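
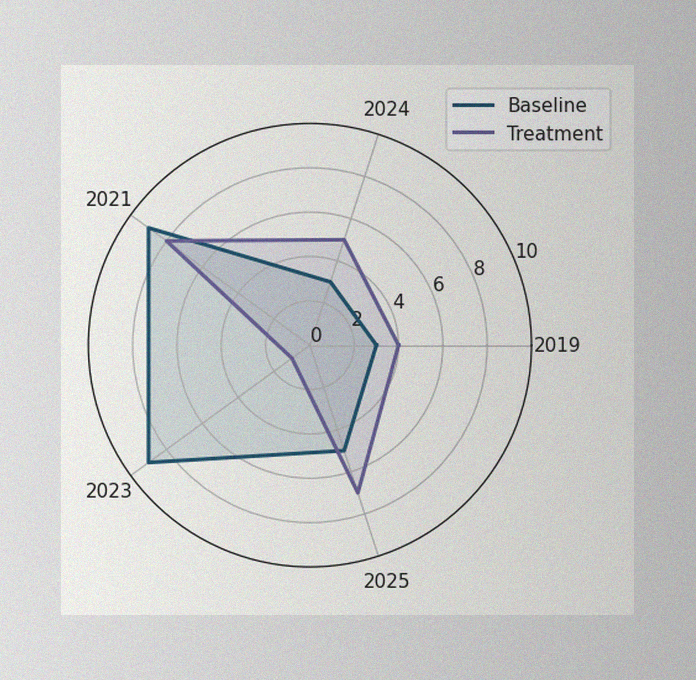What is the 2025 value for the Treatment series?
7

The image has some photo noise and uneven lighting. On the 2025 axis, Treatment reaches 7.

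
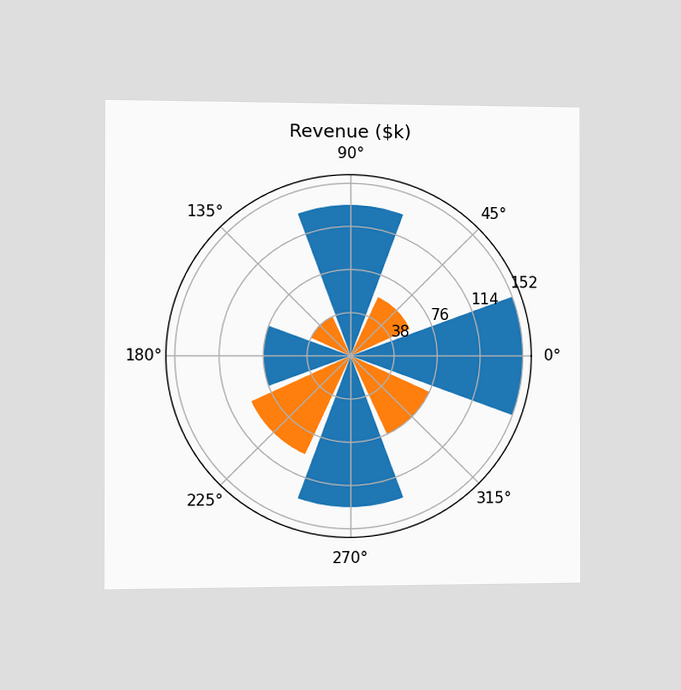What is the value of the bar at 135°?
$38k

The chart is viewed slightly from the left. The bar at 135° reaches $38k on the radial axis.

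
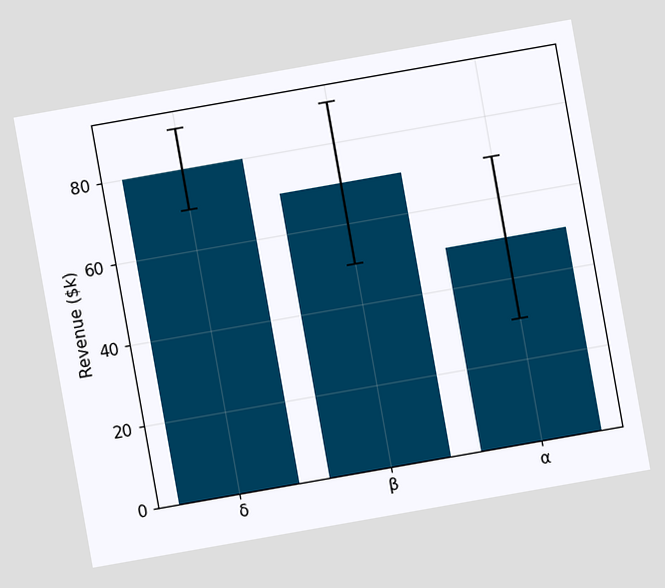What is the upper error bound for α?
The chart is tilted about 10° counter-clockwise. The α bar's upper whisker reaches $70k.

$70k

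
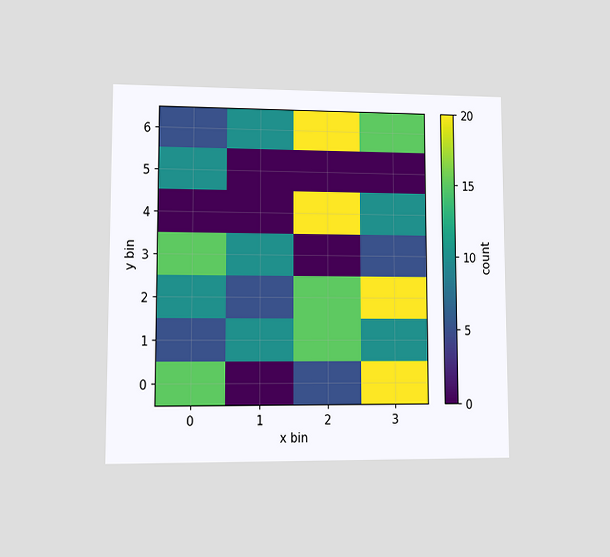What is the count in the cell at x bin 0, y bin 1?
5

The chart is viewed at a slight angle. Matching the cell (0, 1) against the colorbar gives 5.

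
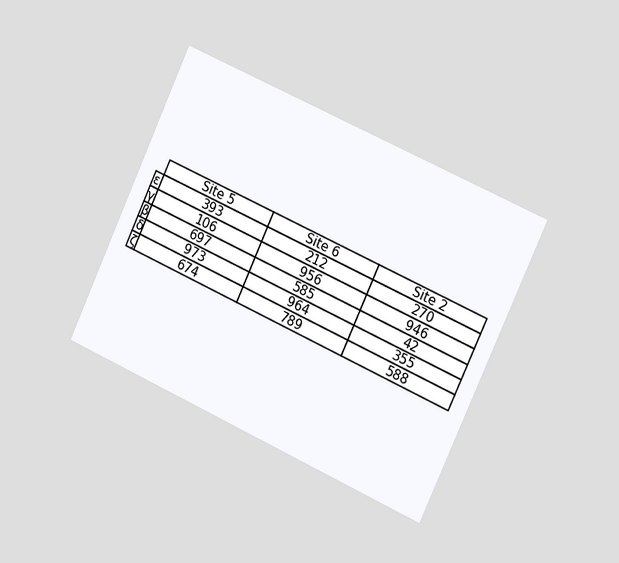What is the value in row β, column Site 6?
585

The chart is tilted about 25° clockwise and viewed slightly from the right. The (β, Site 6) cell reads 585.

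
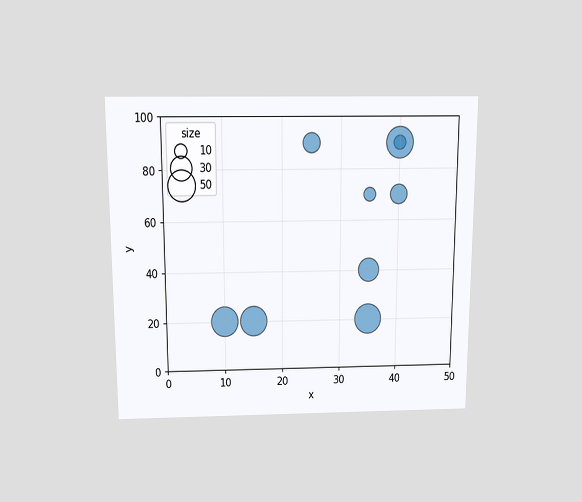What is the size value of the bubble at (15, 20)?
50

The chart is viewed slightly from above. Matching the bubble at (15, 20) against the size legend gives 50.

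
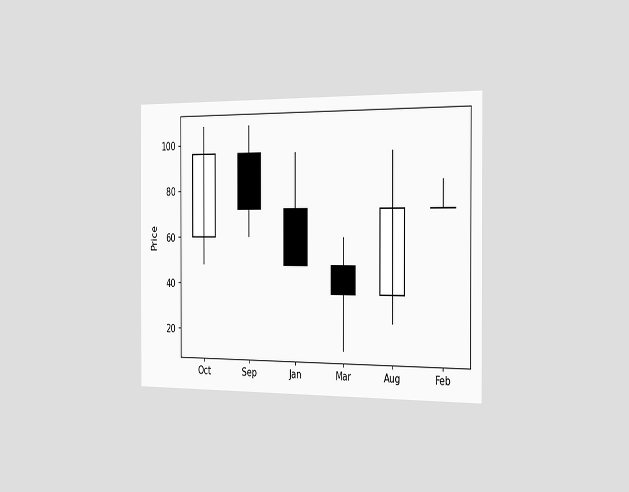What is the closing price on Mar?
The chart is viewed slightly from the right. The Mar candle closes at 36.

36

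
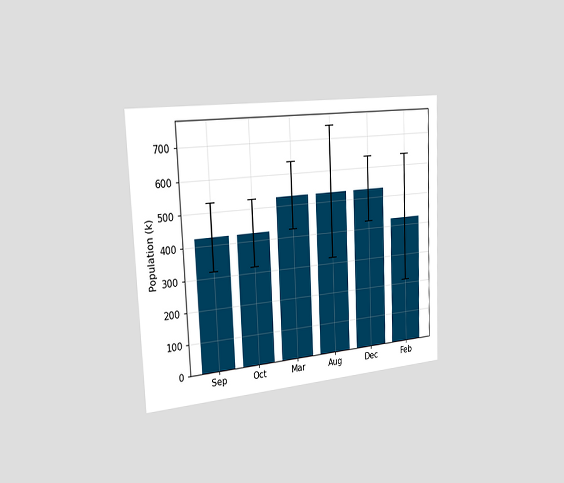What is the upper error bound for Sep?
The chart is tilted about 2° counter-clockwise and viewed slightly from the left. The Sep bar's upper whisker reaches 530k.

530k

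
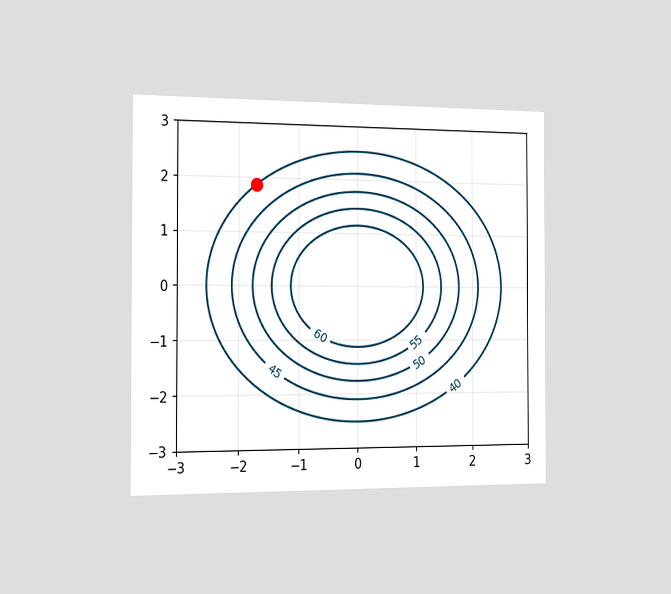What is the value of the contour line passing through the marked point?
The chart is viewed slightly from the left. The marked point sits on the contour labelled 40.

40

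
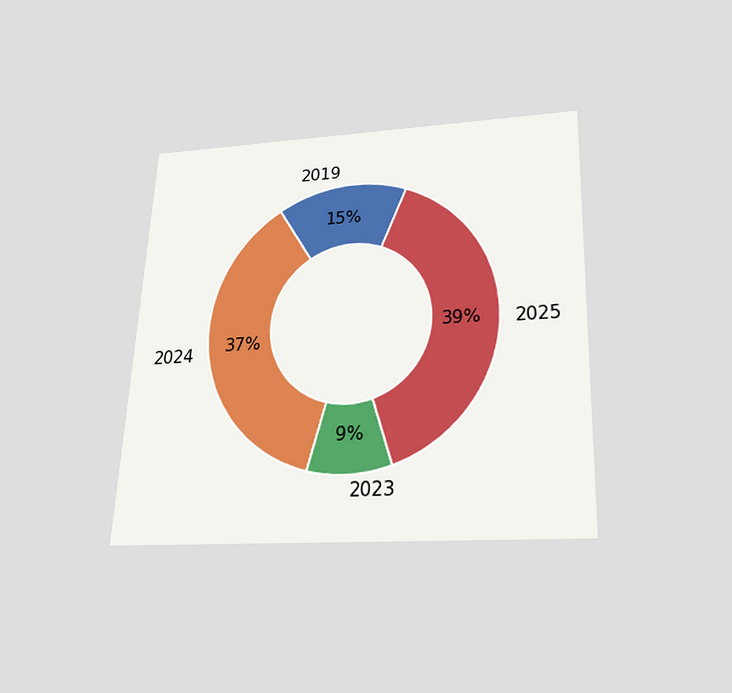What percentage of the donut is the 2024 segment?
37%

The chart is tilted about 2° clockwise and viewed slightly from below. The 2024 segment takes up 37% of the ring.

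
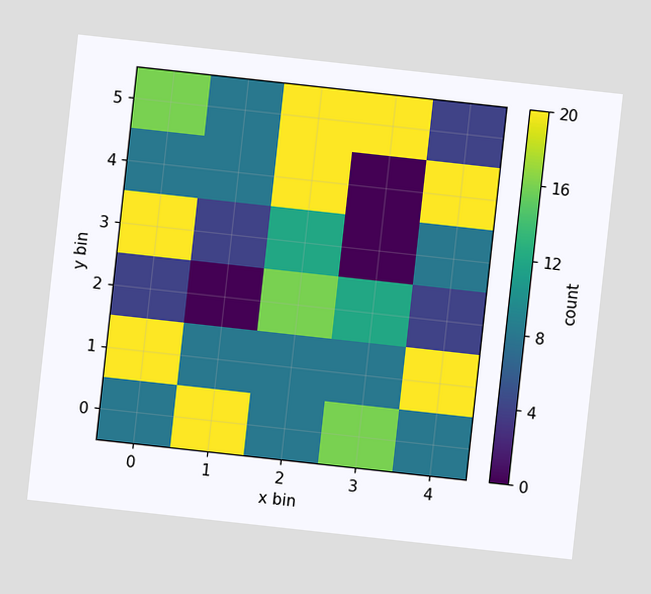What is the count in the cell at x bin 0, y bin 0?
The chart is tilted about 6° clockwise. Matching the cell (0, 0) against the colorbar gives 8.

8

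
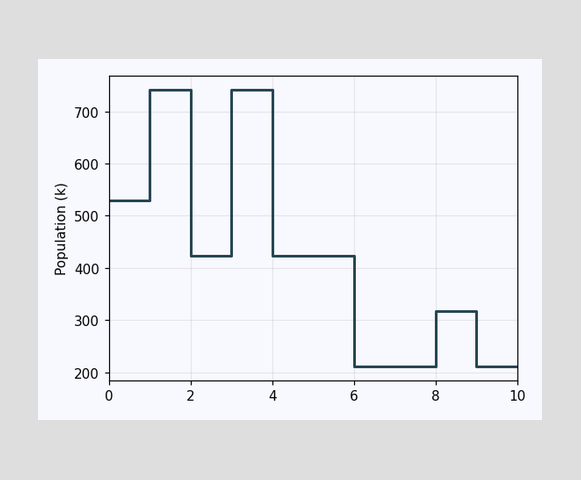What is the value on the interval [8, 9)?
On [8, 9) the step sits at 318k.

318k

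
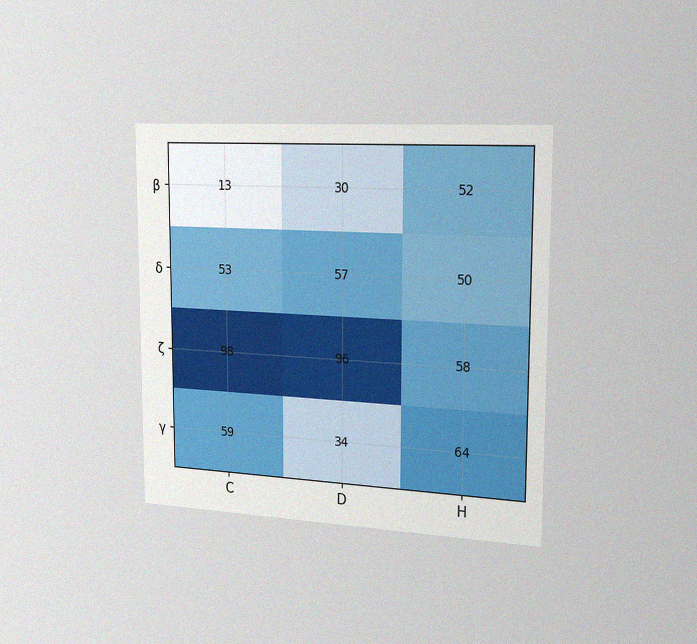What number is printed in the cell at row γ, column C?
The chart is viewed slightly from the right, with some photo noise. The (γ, C) cell reads 59.

59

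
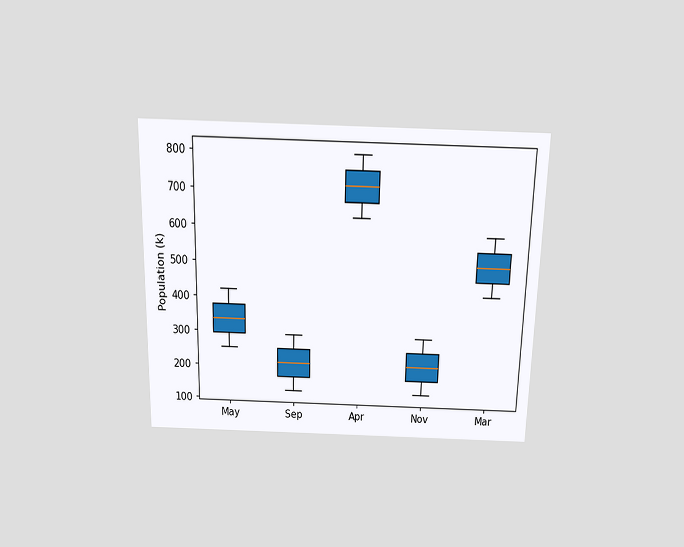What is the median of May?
The chart is viewed slightly from above. The median line in the May box sits at 336k.

336k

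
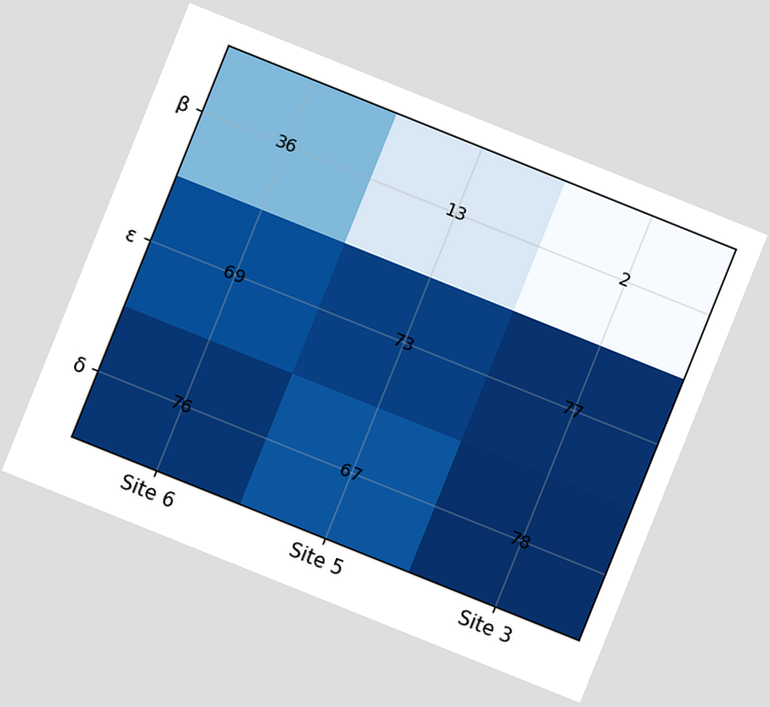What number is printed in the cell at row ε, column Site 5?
73

The chart is tilted about 22° clockwise. The (ε, Site 5) cell reads 73.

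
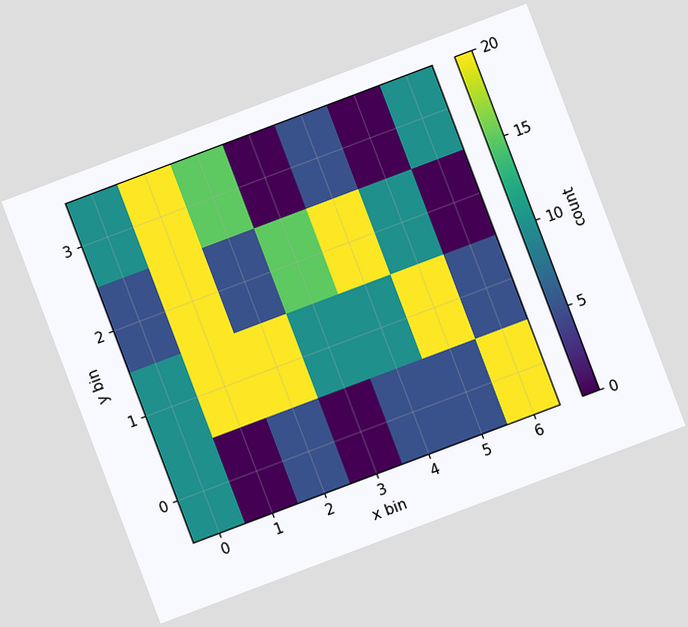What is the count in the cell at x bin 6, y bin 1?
The chart is tilted about 21° counter-clockwise. Matching the cell (6, 1) against the colorbar gives 5.

5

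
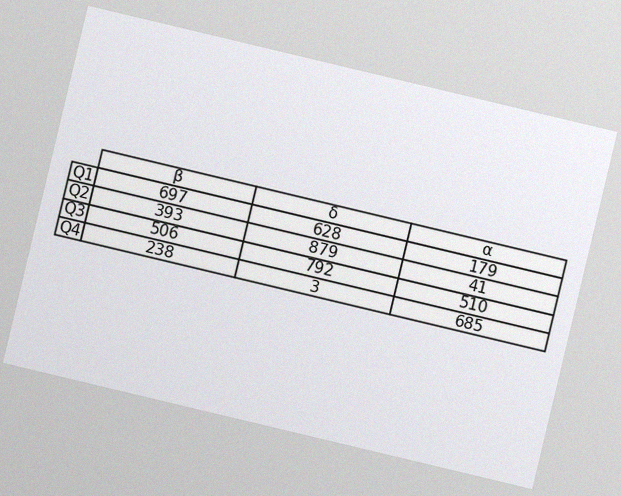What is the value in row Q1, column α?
The chart is tilted about 13° clockwise, with some photo noise. The (Q1, α) cell reads 179.

179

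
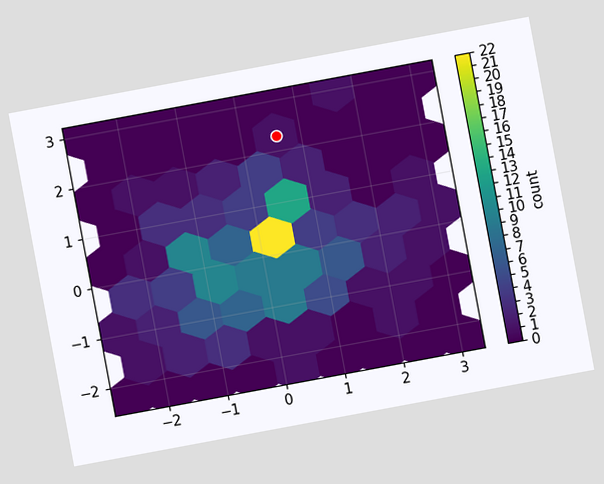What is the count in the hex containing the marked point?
The chart is tilted about 11° counter-clockwise. The marked hex reads 1 on the colorbar.

1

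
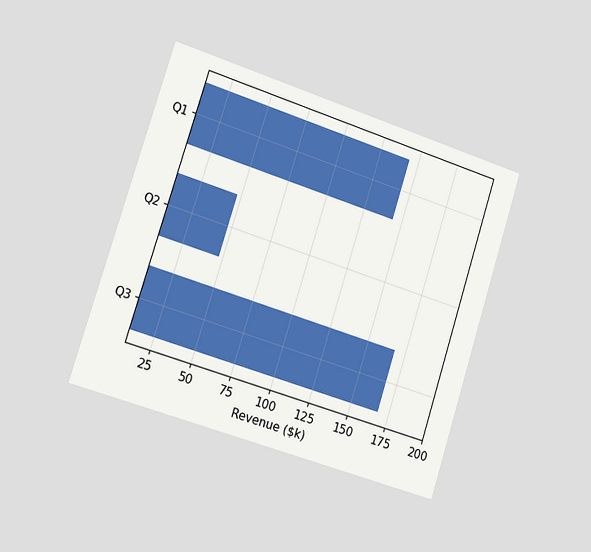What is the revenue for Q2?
The chart is tilted about 18° clockwise and viewed slightly from the left. Reading along the chart's x-axis, the Q2 bar reaches $48k.

$48k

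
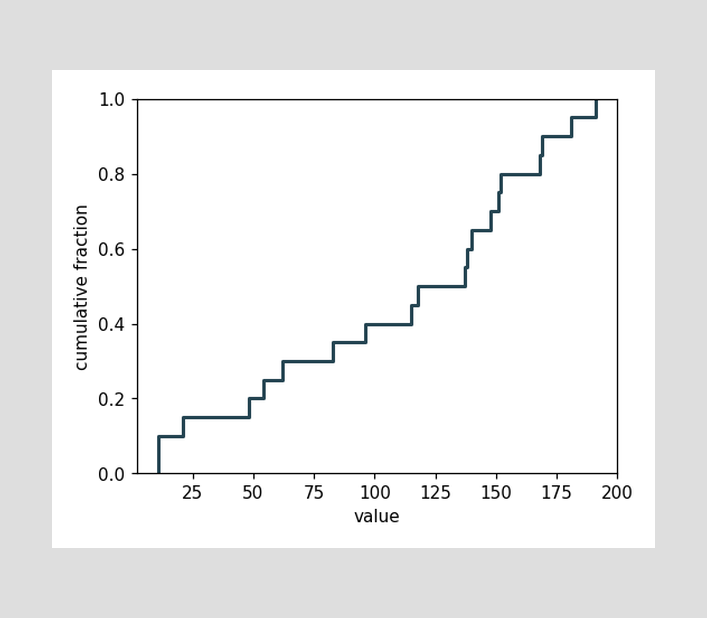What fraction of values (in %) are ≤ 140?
At x=140 the ECDF step is at 65%.

65%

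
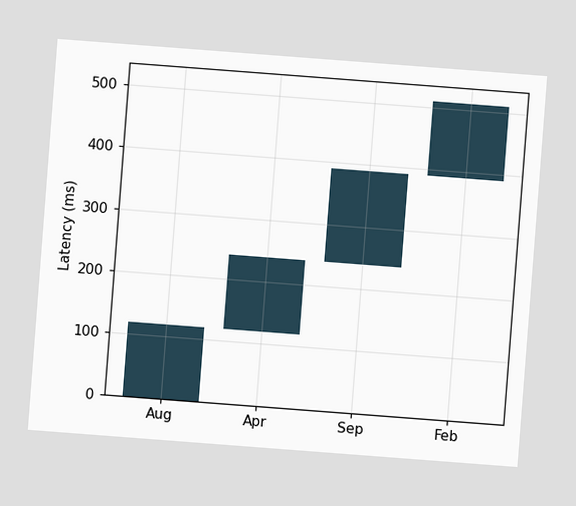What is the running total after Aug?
The chart is tilted about 4° clockwise. After Aug the running total reaches 120ms.

120ms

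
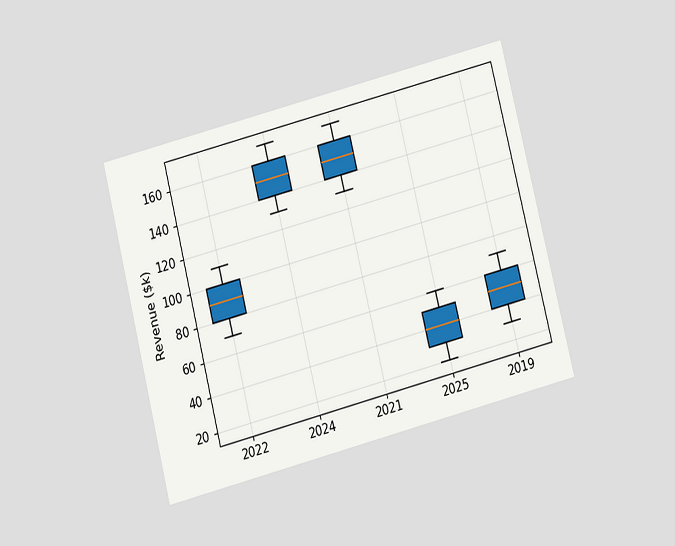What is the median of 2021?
$150k

The chart is tilted about 14° counter-clockwise and viewed slightly from below. The median line in the 2021 box sits at $150k.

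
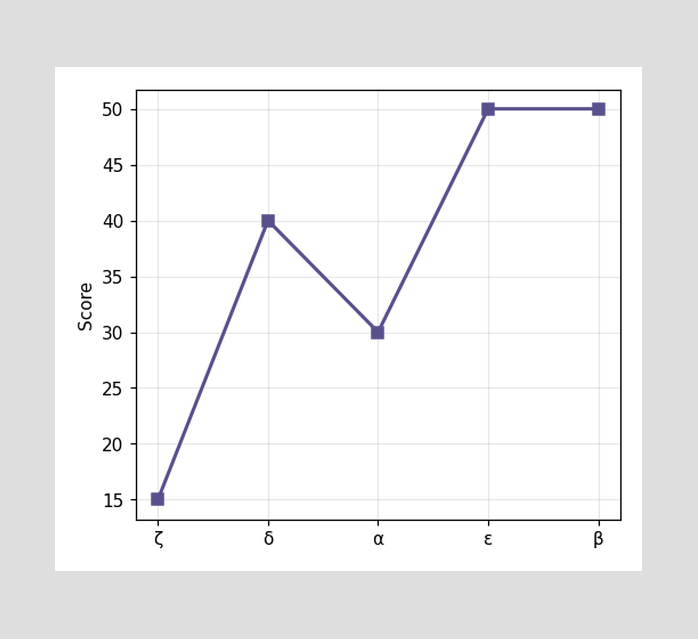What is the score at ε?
50

At ε, the line is at 50.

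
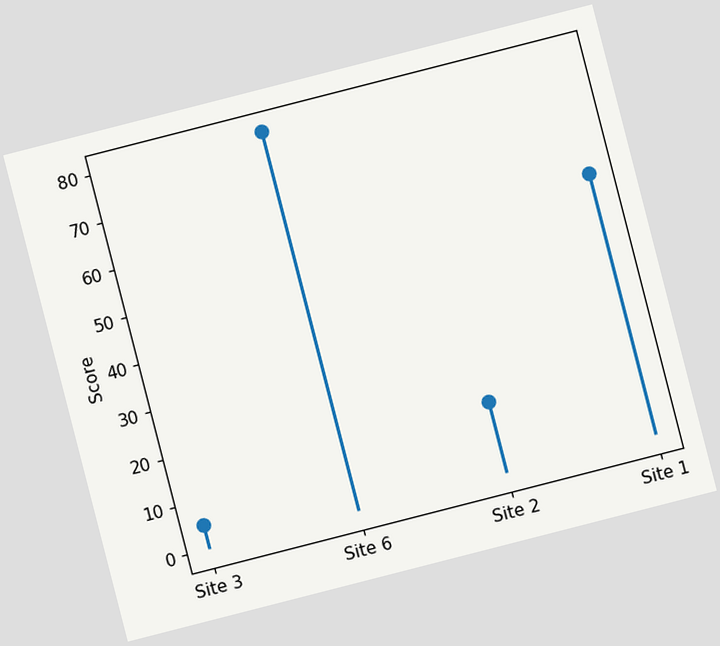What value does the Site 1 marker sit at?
The chart is tilted about 14° counter-clockwise. The Site 1 marker sits at 55.

55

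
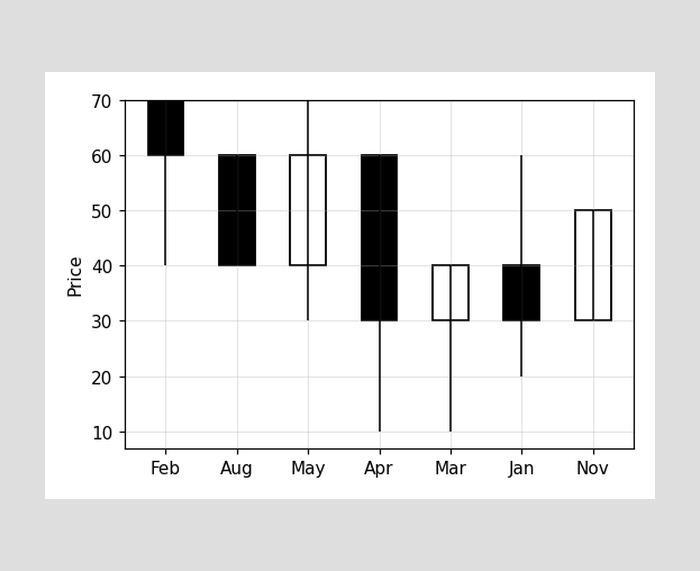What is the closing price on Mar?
40

The Mar candle closes at 40.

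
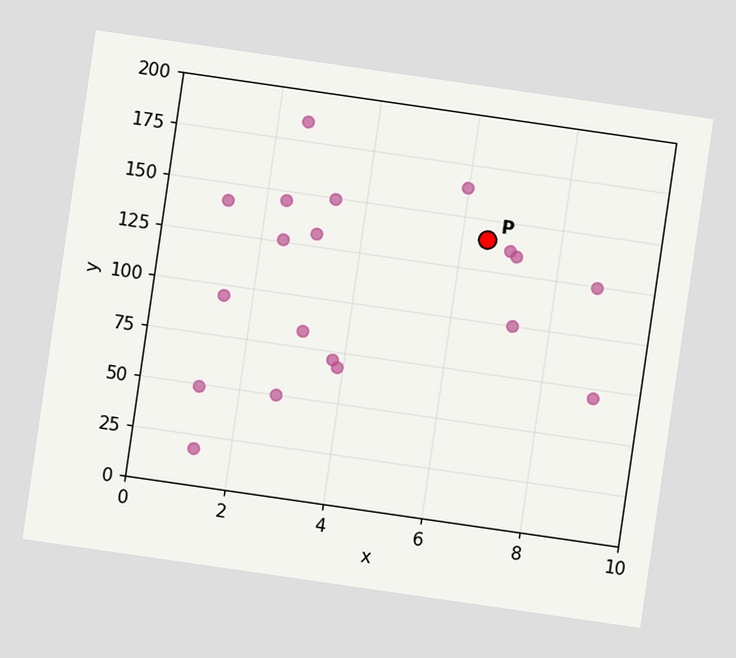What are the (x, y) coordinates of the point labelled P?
(6.5, 140)

The chart is tilted about 8° clockwise. Following the gridlines from P to each axis, P sits at (6.5, 140).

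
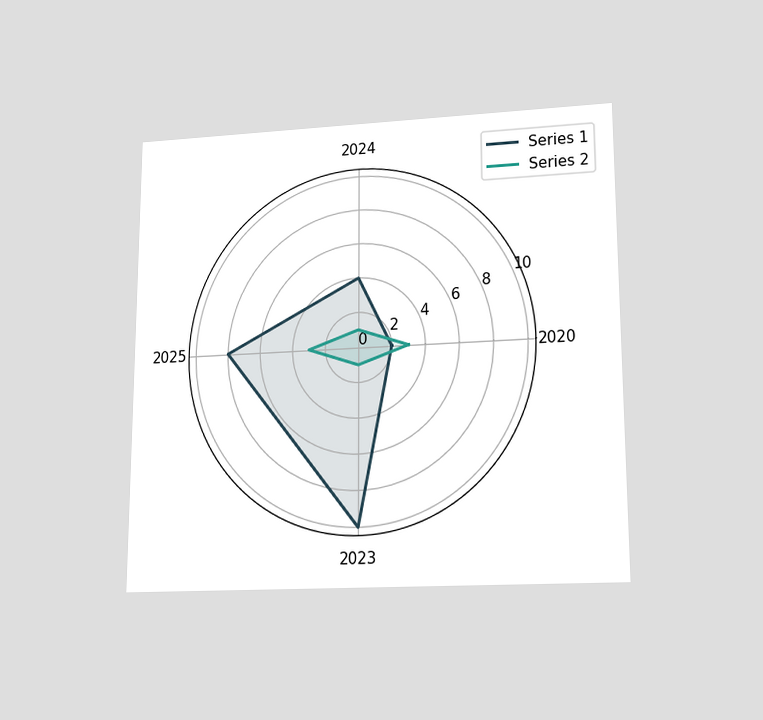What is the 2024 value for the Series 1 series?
The chart is viewed at a slight angle. On the 2024 axis, Series 1 reaches 4.

4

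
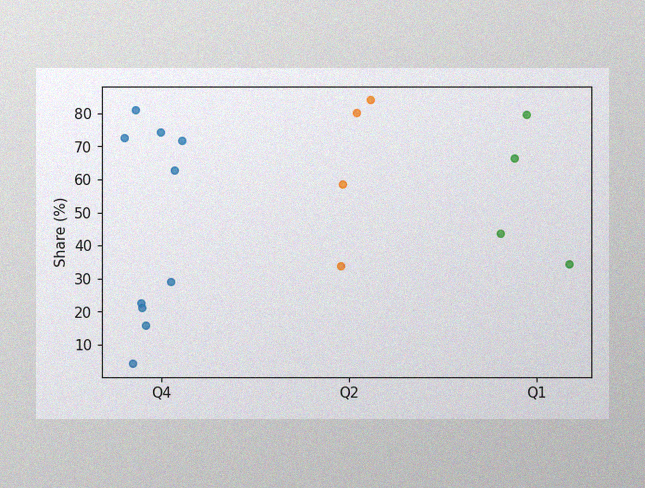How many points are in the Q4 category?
10

The image has some photo noise and uneven lighting. Counting the markers in the Q4 column gives 10.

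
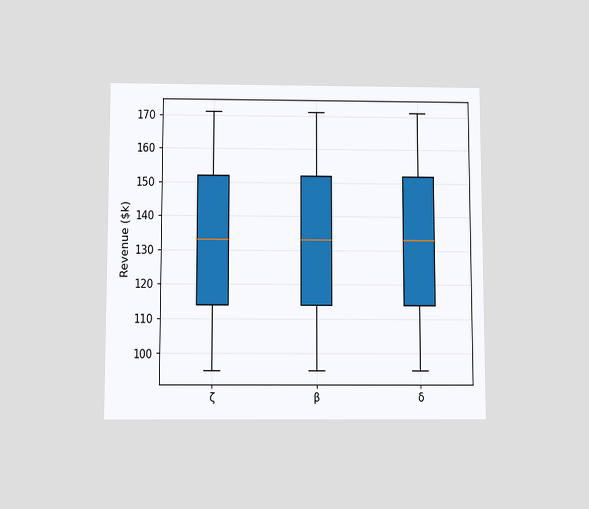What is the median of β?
The chart is viewed slightly from below. The median line in the β box sits at $133k.

$133k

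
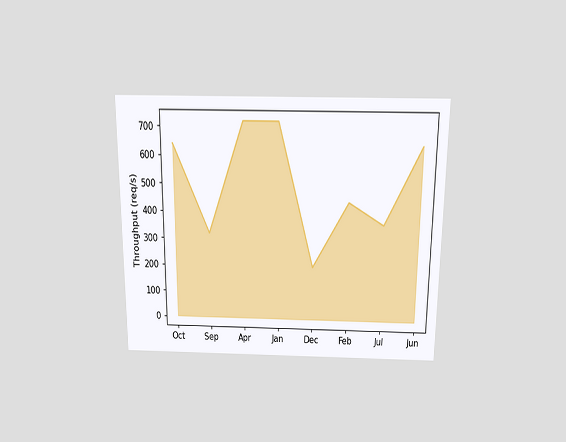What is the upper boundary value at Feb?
The chart is viewed slightly from above. At Feb the upper boundary is at 440req/s.

440req/s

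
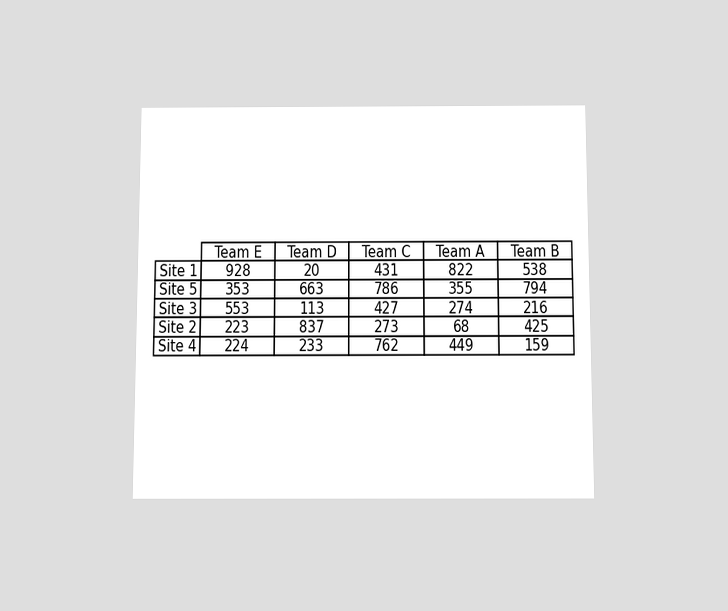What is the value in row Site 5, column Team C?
786

The chart is viewed slightly from below. The (Site 5, Team C) cell reads 786.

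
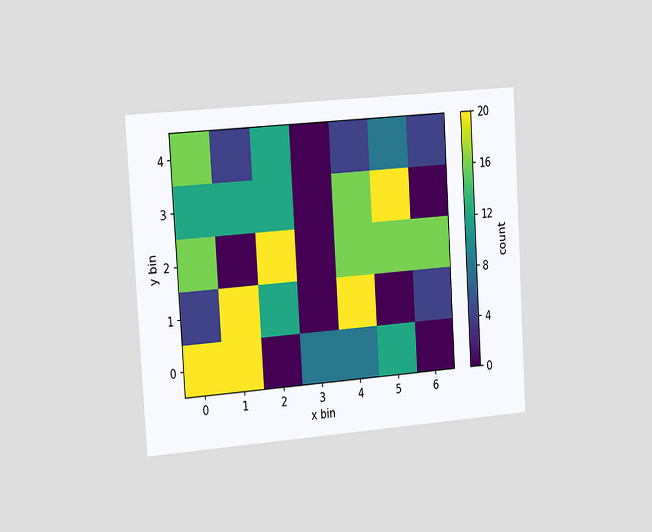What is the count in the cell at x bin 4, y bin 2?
The chart is tilted about 4° counter-clockwise and viewed slightly from the left. Matching the cell (4, 2) against the colorbar gives 16.

16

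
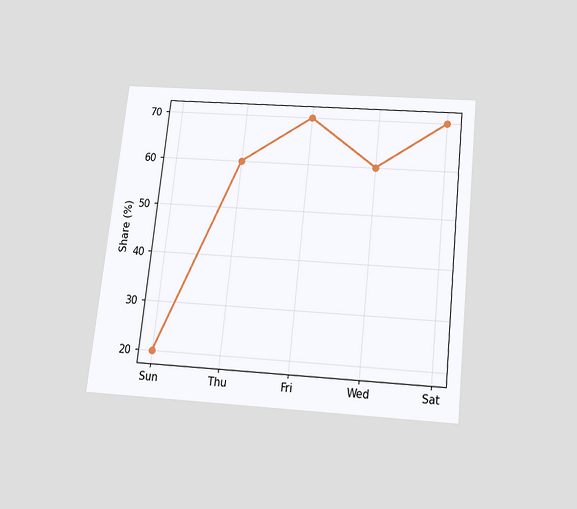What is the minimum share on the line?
The chart is tilted about 6° clockwise and viewed slightly from below. The lowest point is at Sun, and reading across to the y-axis gives 20%.

20%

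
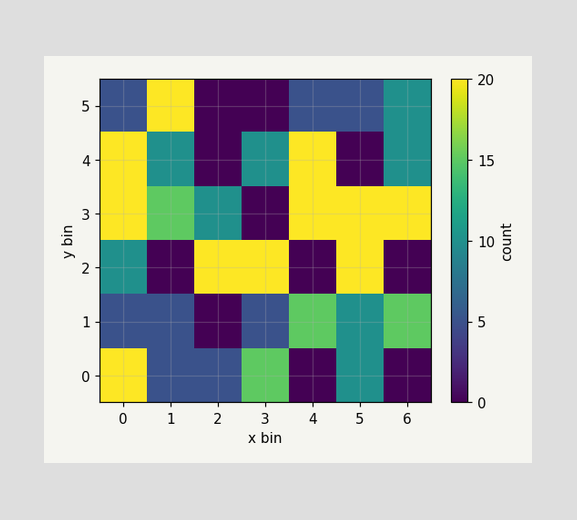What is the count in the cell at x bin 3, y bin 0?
Matching the cell (3, 0) against the colorbar gives 15.

15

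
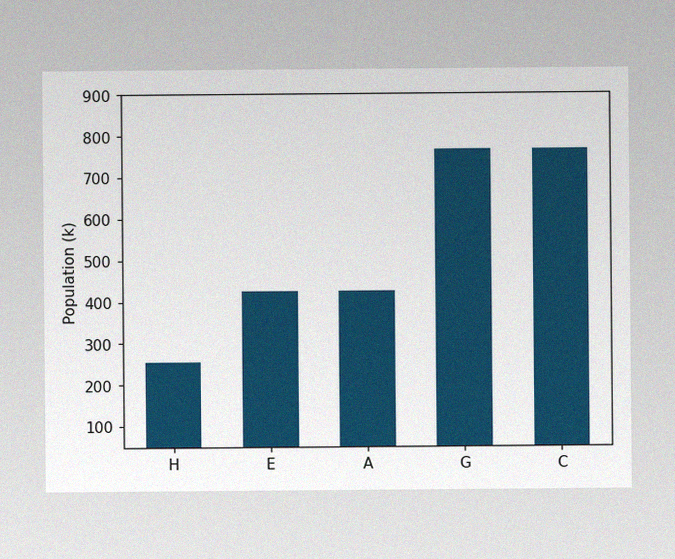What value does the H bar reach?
255k

The image has some photo noise and uneven lighting. Reading along the chart's y-axis, the H bar reaches 255k.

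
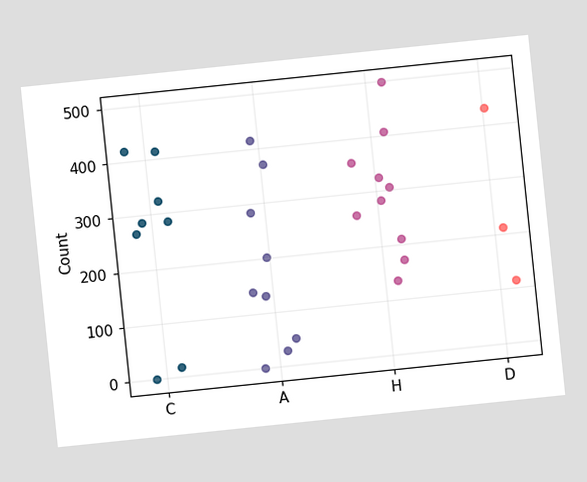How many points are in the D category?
3

The chart is tilted about 6° counter-clockwise. Counting the markers in the D column gives 3.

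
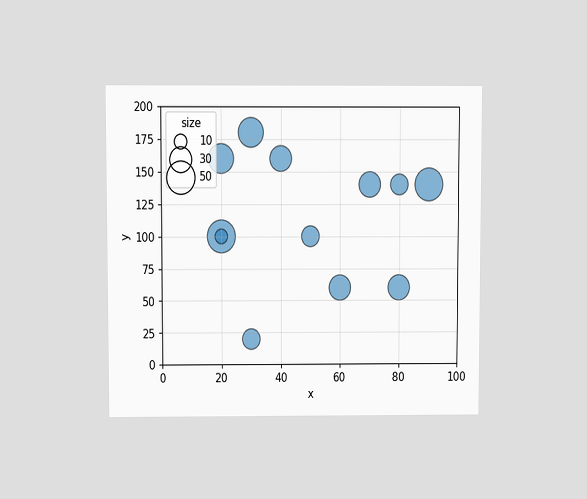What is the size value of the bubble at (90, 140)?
50

The chart is viewed slightly from above. Matching the bubble at (90, 140) against the size legend gives 50.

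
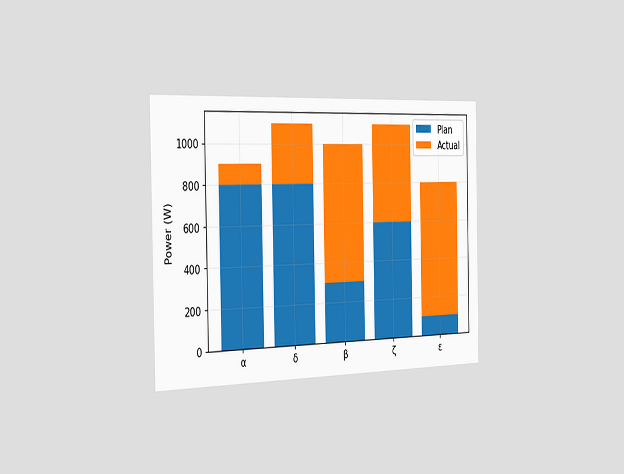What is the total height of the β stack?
The chart is viewed slightly from the left. The β stack's top reaches 1000W on the y-axis.

1000W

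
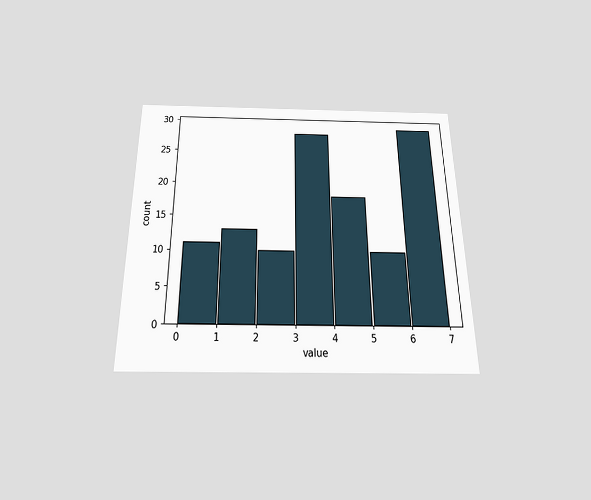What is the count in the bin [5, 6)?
The chart is viewed slightly from below. The [5, 6) bin has height 10.

10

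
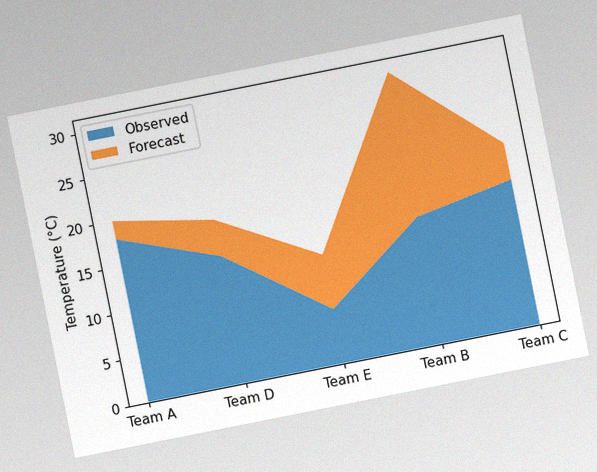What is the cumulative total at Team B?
30°C

The chart is tilted about 11° counter-clockwise, with some photo noise. The stacked total at Team B reaches 30°C.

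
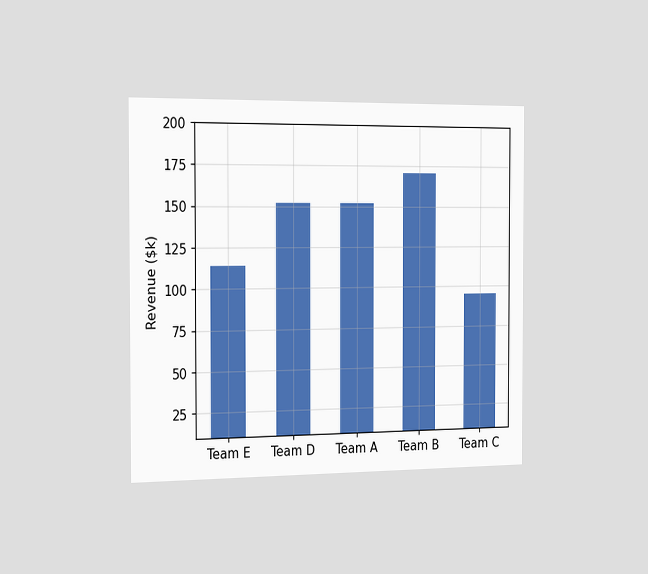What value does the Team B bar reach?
$171k

The chart is viewed slightly from the left. Reading along the chart's y-axis, the Team B bar reaches $171k.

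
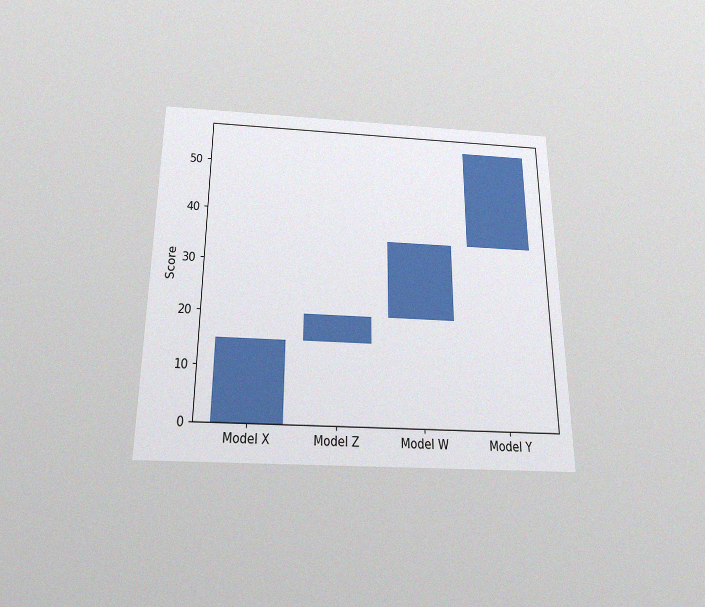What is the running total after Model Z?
20

The chart is viewed slightly from below, with some photo noise. After Model Z the running total reaches 20.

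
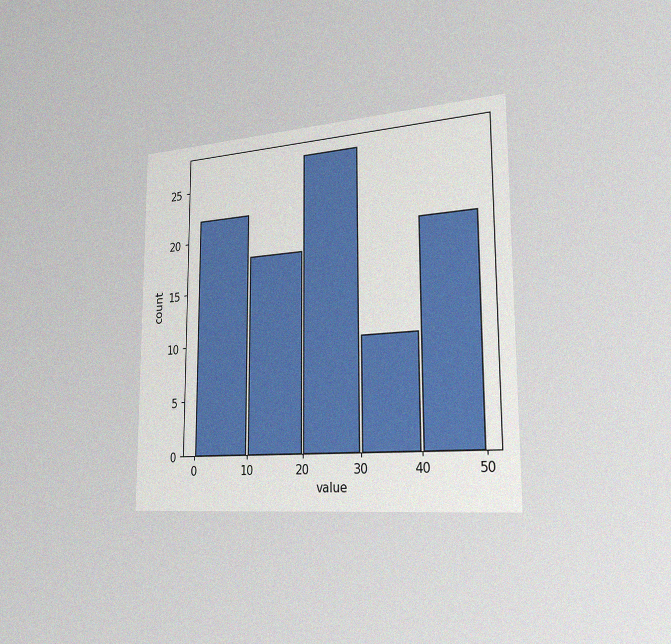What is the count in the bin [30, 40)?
The chart is viewed slightly from the right, with some photo noise. The [30, 40) bin has height 10.

10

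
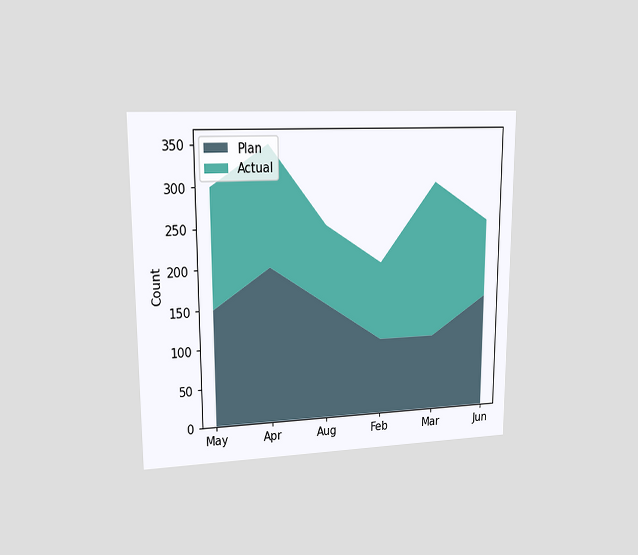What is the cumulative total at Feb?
The chart is viewed at a slight angle. The stacked total at Feb reaches 200.

200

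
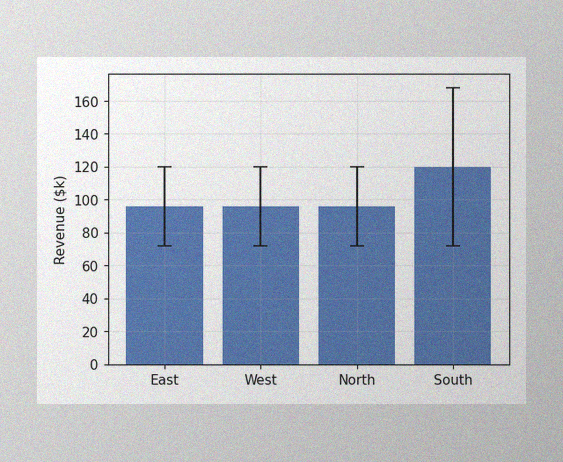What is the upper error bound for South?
$168k

The image has some photo noise and uneven lighting. The South bar's upper whisker reaches $168k.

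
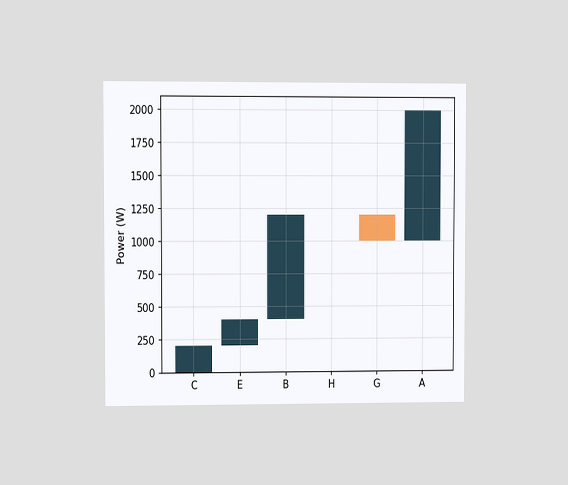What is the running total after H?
1200W

The chart is viewed at a slight angle. After H the running total reaches 1200W.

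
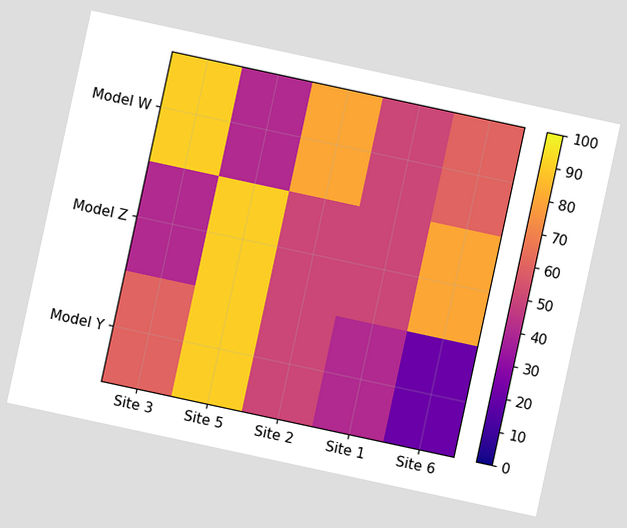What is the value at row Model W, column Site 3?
90

The chart is tilted about 12° clockwise. Matching cell (Model W, Site 3) against the colorbar gives 90.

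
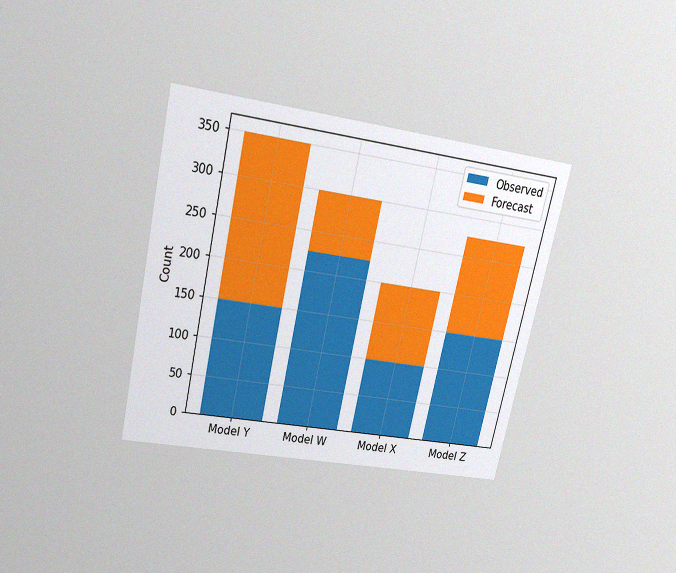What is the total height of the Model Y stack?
350

The chart is tilted about 13° clockwise and viewed slightly from above, with some photo noise. The Model Y stack's top reaches 350 on the y-axis.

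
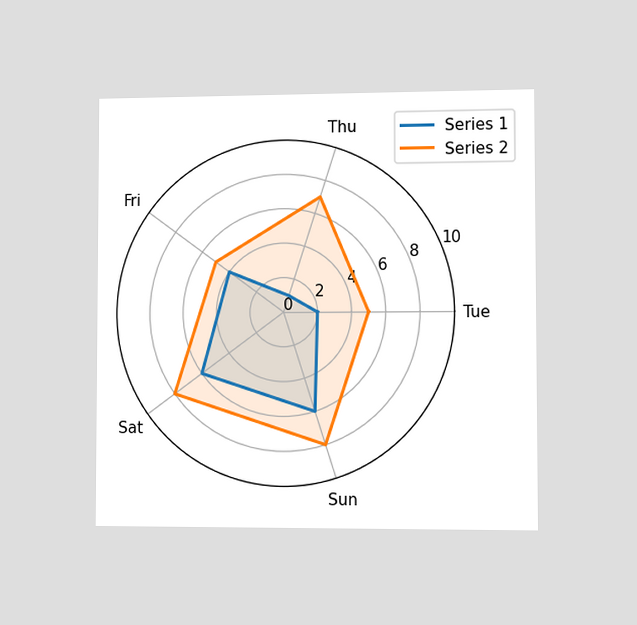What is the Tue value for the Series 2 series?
5

The chart is viewed slightly from the right. On the Tue axis, Series 2 reaches 5.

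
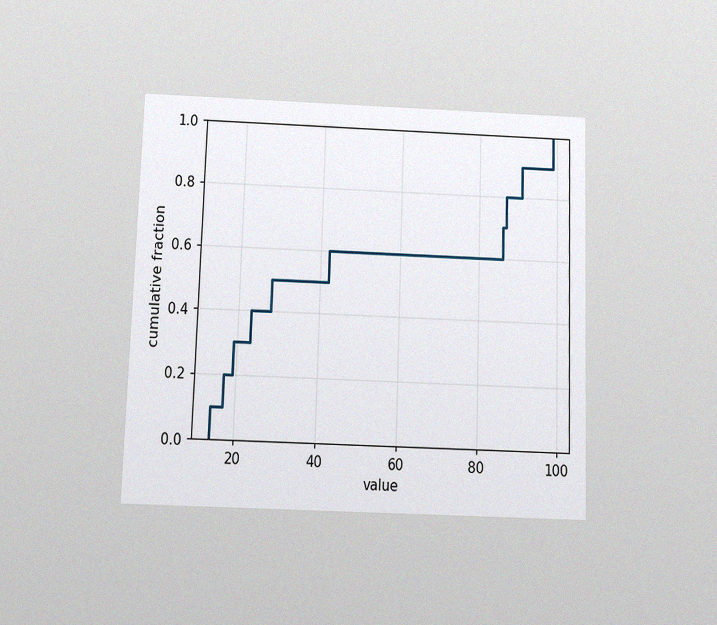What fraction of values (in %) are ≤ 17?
The chart is viewed slightly from below, with some photo noise. At x=17 the ECDF step is at 20%.

20%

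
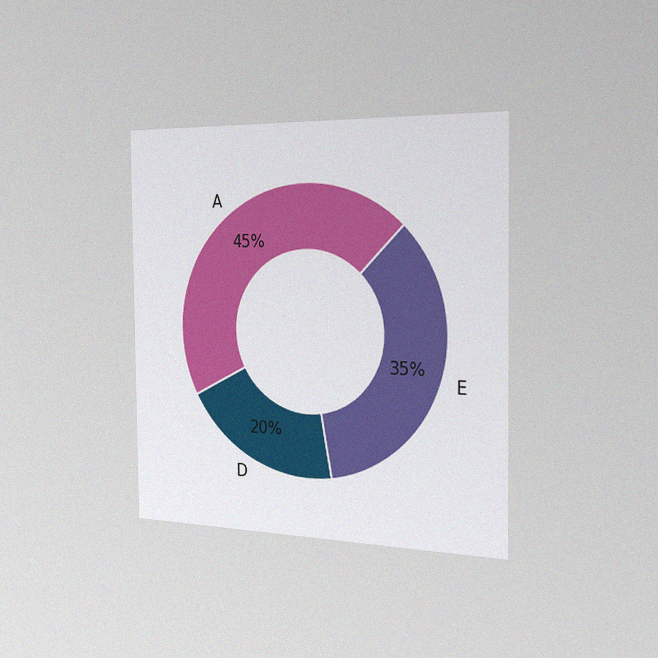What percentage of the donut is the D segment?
20%

The chart is viewed slightly from the right, with some photo noise. The D segment takes up 20% of the ring.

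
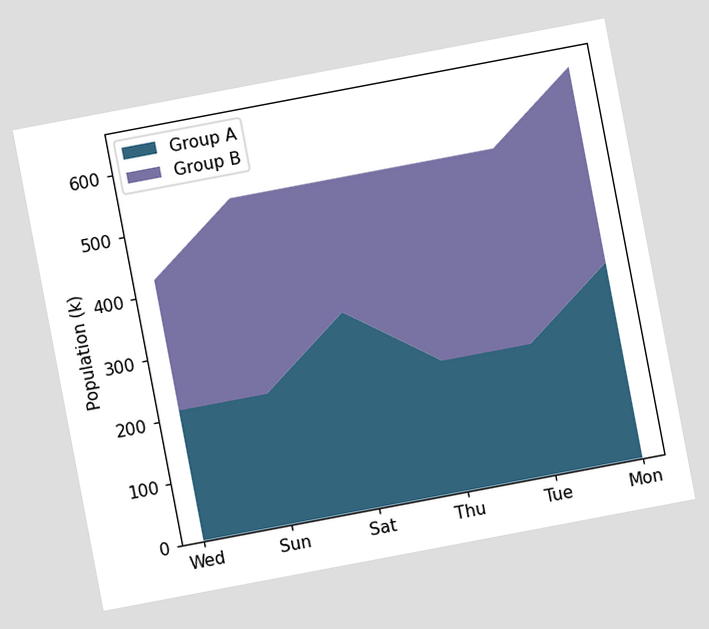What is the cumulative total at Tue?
The chart is tilted about 11° counter-clockwise. The stacked total at Tue reaches 530k.

530k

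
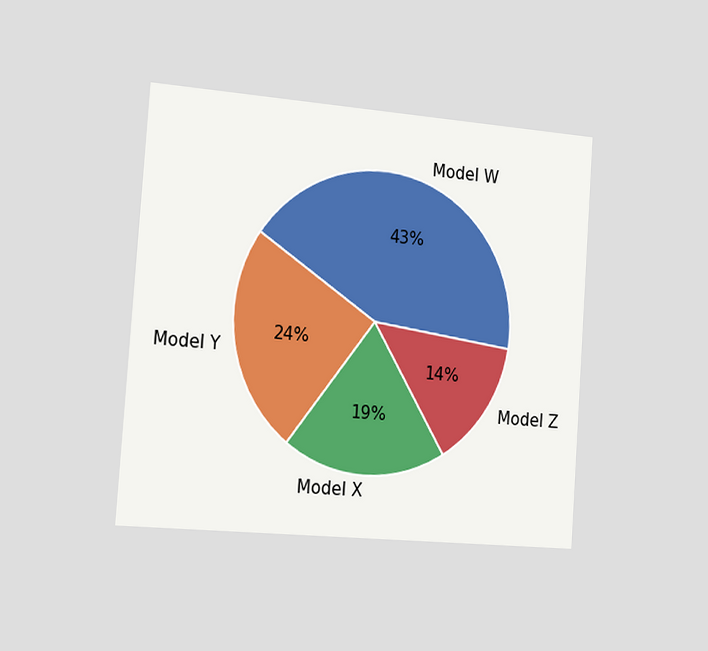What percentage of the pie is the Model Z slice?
14%

The chart is tilted about 4° clockwise and viewed slightly from the left. The Model Z slice takes up 14% of the pie.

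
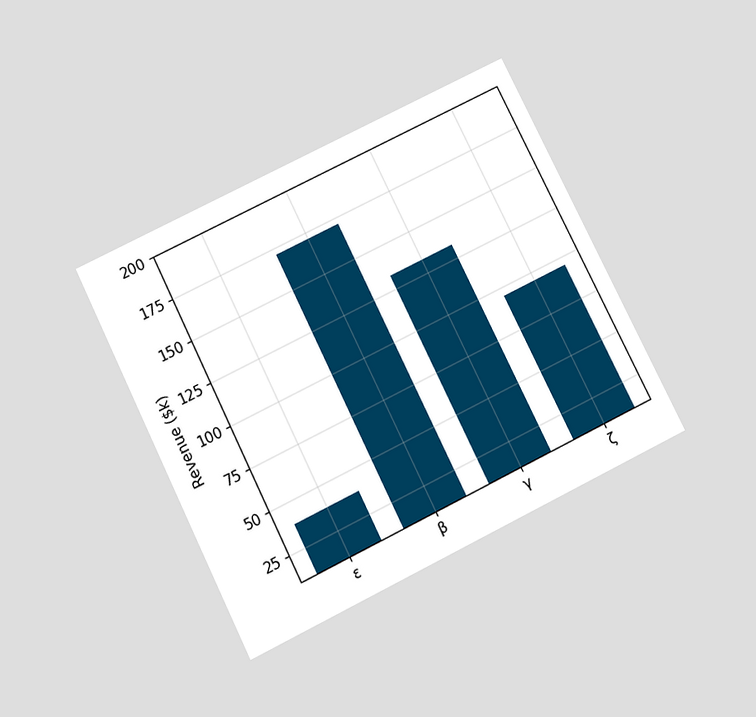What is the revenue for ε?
$38k

The chart is tilted about 26° counter-clockwise and viewed slightly from below. Reading along the chart's y-axis, the ε bar reaches $38k.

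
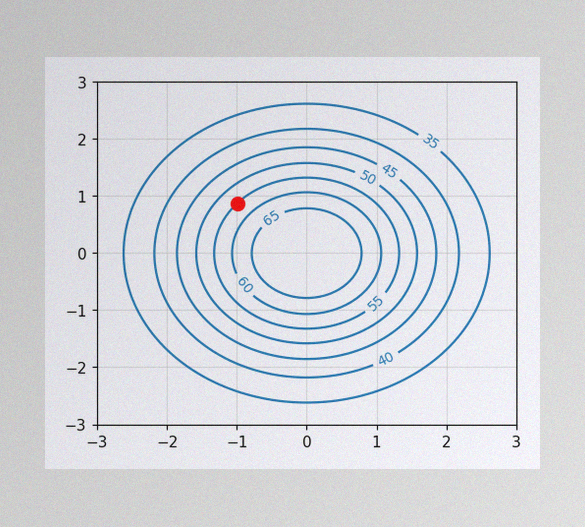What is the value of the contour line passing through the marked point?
55

The image has some photo noise and uneven lighting. The marked point sits on the contour labelled 55.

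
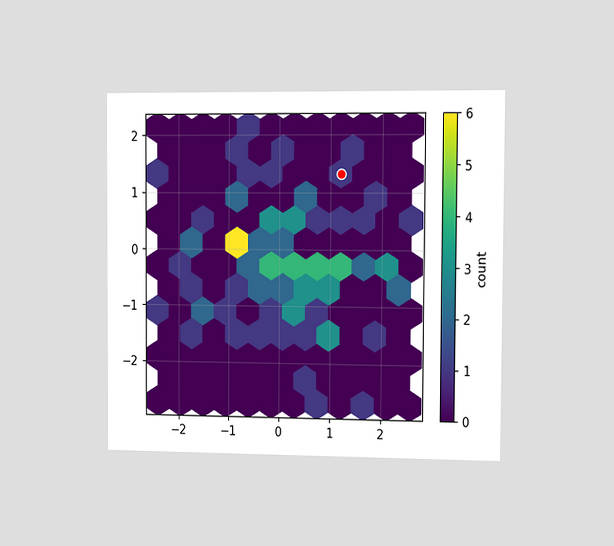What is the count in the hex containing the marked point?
1

The chart is viewed slightly from the right. The marked hex reads 1 on the colorbar.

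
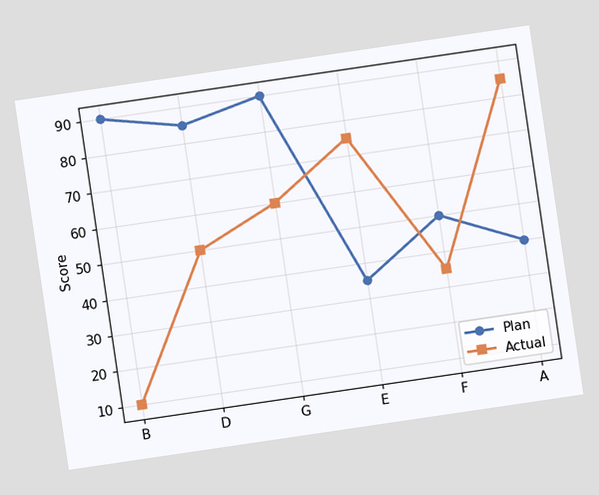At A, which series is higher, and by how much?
Actual, by 45

The chart is tilted about 8° counter-clockwise. At A, Actual sits above the other line by 45.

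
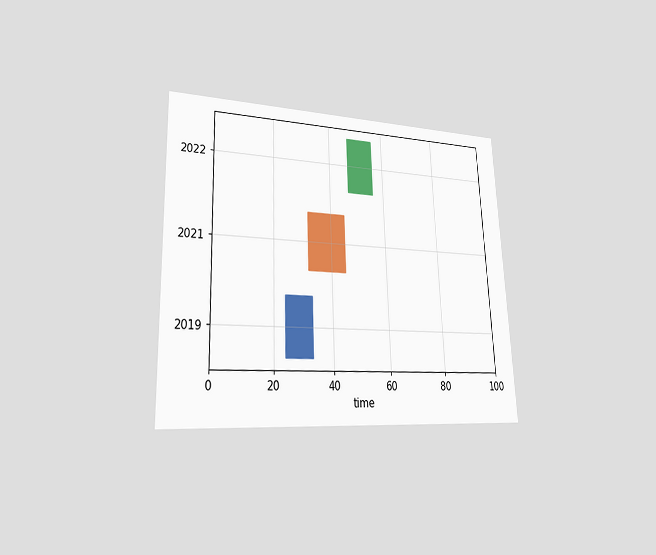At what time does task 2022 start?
47

The chart is tilted about 2° counter-clockwise and viewed at a slight angle. The 2022 bar begins at t=47.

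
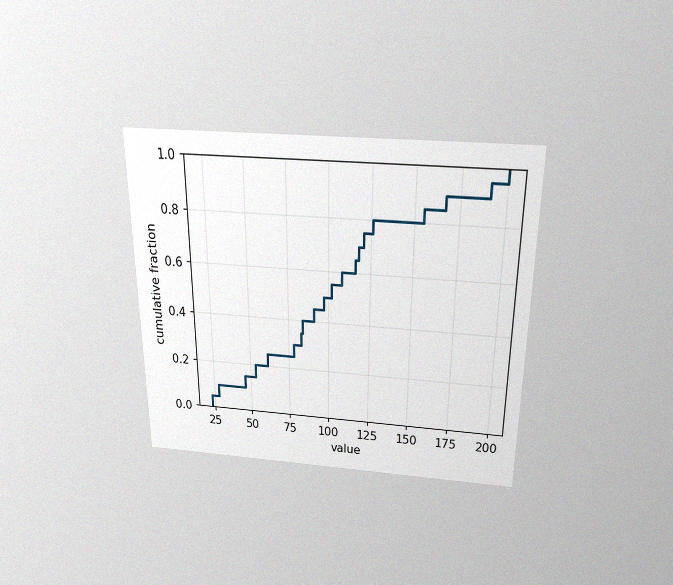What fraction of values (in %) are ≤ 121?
The chart is viewed slightly from above, with some photo noise. At x=121 the ECDF step is at 75%.

75%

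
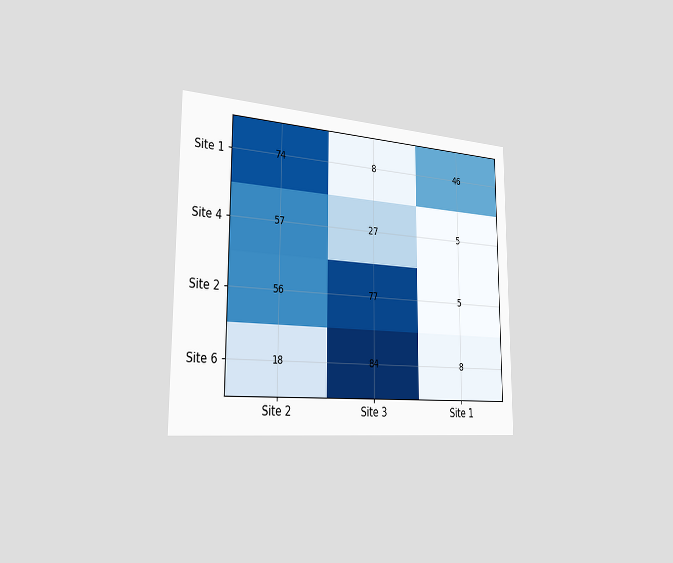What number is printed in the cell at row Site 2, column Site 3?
77

The chart is viewed slightly from the left. The (Site 2, Site 3) cell reads 77.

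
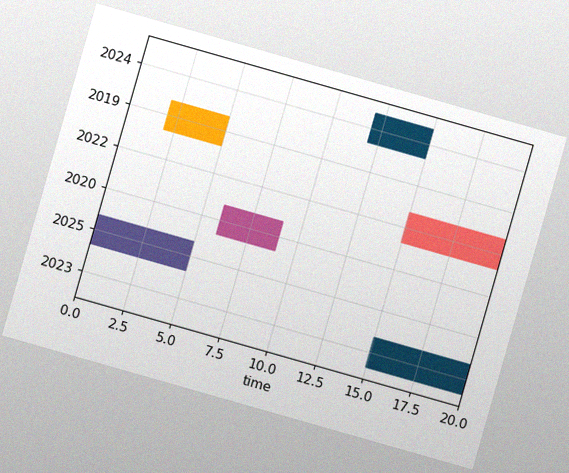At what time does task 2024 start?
The chart is tilted about 16° clockwise, with some photo noise. The 2024 bar begins at t=12.

12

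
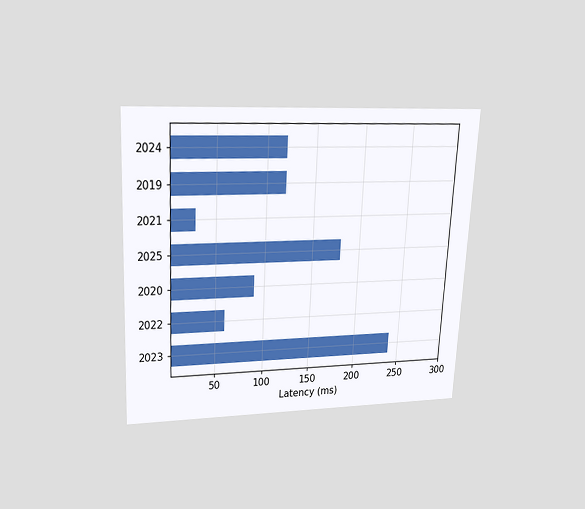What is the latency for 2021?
The chart is tilted about 3° clockwise and viewed slightly from above. Reading along the chart's x-axis, the 2021 bar reaches 30ms.

30ms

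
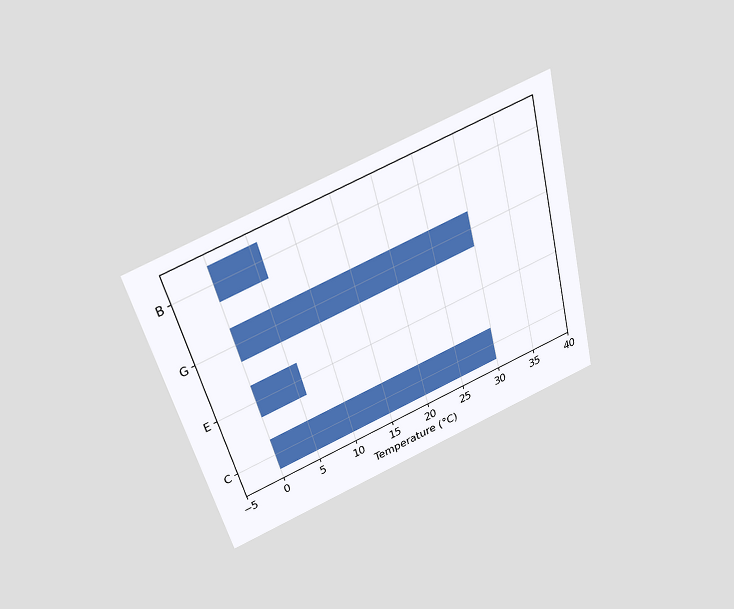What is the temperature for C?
The chart is tilted about 15° counter-clockwise and viewed slightly from above. Reading along the chart's x-axis, the C bar reaches 30°C.

30°C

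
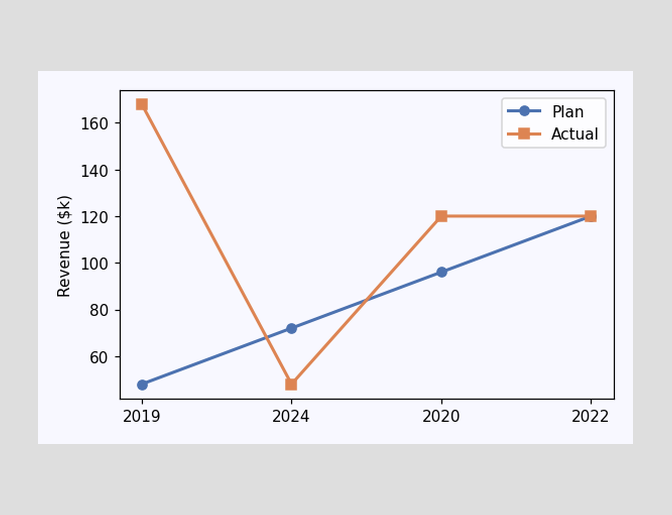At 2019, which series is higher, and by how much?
Actual, by $120k

At 2019, Actual sits above the other line by $120k.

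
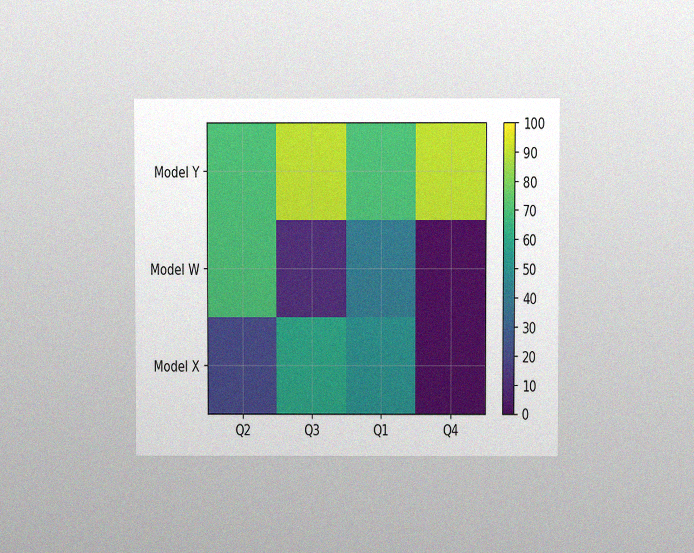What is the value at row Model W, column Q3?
The chart is viewed at a slight angle, with some photo noise. Matching cell (Model W, Q3) against the colorbar gives 10.

10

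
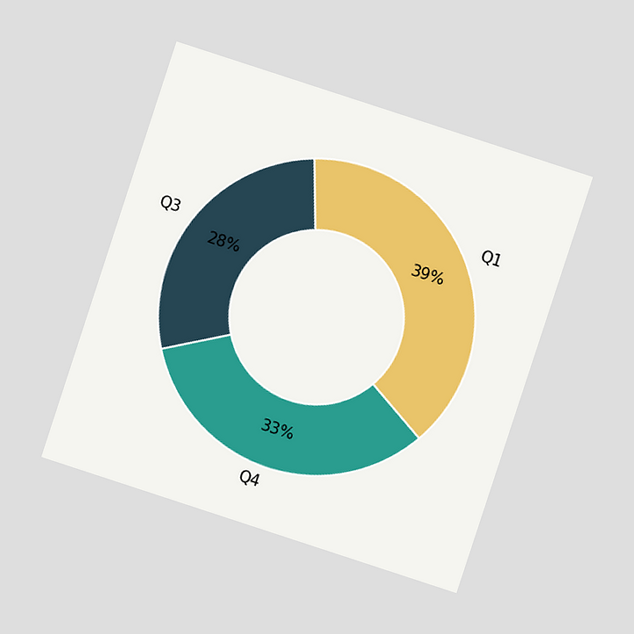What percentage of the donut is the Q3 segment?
28%

The chart is tilted about 18° clockwise and viewed at a slight angle. The Q3 segment takes up 28% of the ring.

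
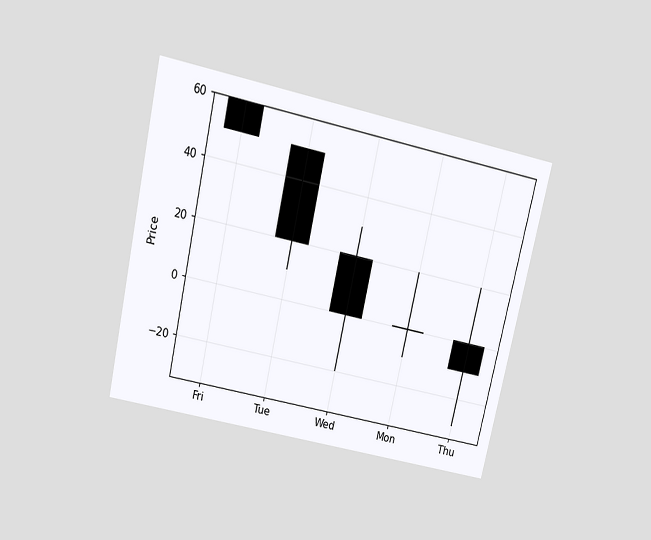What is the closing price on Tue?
20

The chart is tilted about 13° clockwise and viewed slightly from above. The Tue candle closes at 20.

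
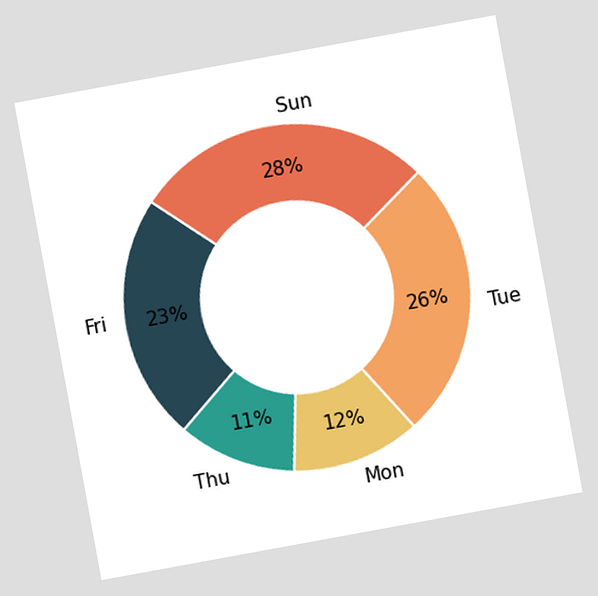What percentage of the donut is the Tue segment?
26%

The chart is tilted about 10° counter-clockwise. The Tue segment takes up 26% of the ring.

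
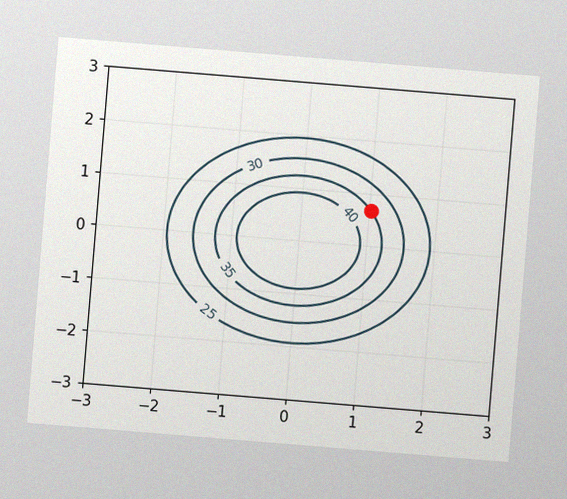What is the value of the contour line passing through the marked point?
35

The chart is tilted about 5° clockwise, with some photo noise. The marked point sits on the contour labelled 35.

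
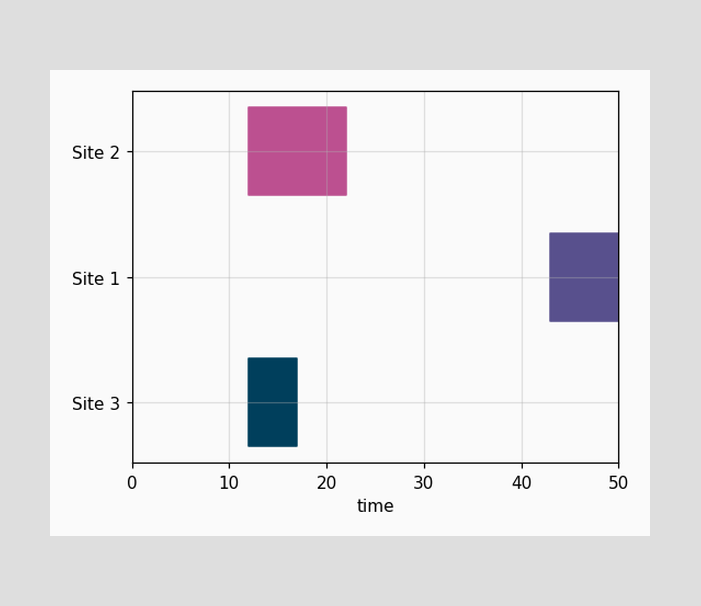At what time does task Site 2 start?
The Site 2 bar begins at t=12.

12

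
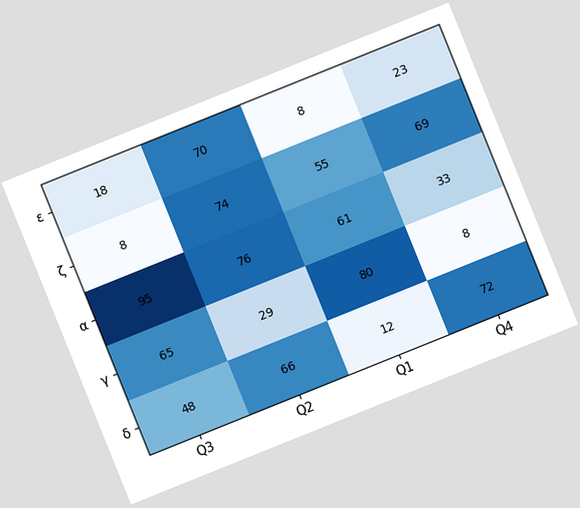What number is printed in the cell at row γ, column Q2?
The chart is tilted about 22° counter-clockwise. The (γ, Q2) cell reads 29.

29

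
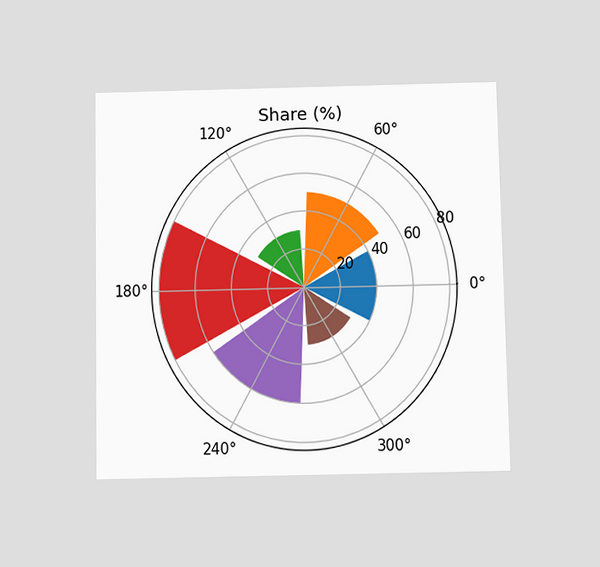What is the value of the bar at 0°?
40%

The chart is viewed slightly from below. The bar at 0° reaches 40% on the radial axis.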